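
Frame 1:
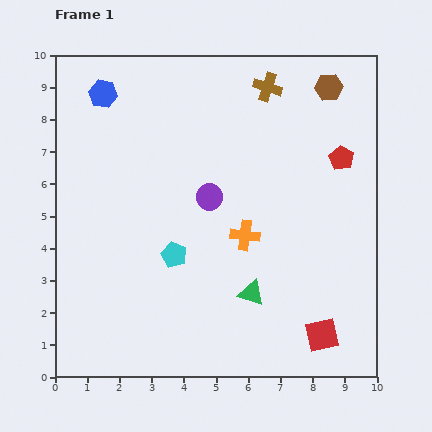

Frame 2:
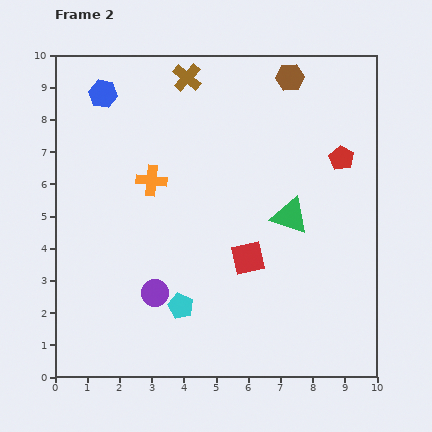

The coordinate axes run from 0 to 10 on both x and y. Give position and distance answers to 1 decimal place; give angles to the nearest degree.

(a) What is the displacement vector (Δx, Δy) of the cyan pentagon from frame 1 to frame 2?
(0.2, -1.6)

The cyan pentagon was at (3.7, 3.8) in frame 1 and (3.9, 2.2) in frame 2.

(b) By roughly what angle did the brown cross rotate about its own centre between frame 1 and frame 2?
22° clockwise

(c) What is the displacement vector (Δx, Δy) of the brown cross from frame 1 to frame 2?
(-2.5, 0.3)

The brown cross was at (6.6, 9.0) in frame 1 and (4.1, 9.3) in frame 2.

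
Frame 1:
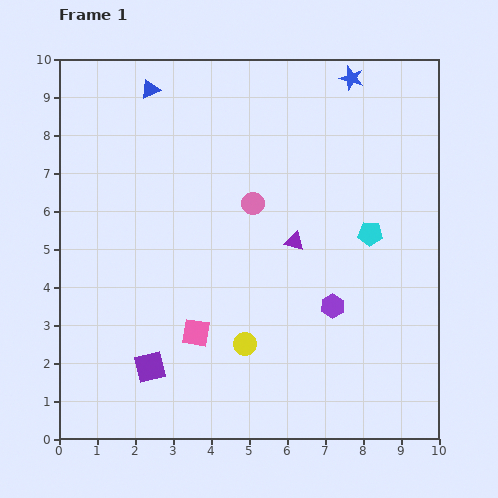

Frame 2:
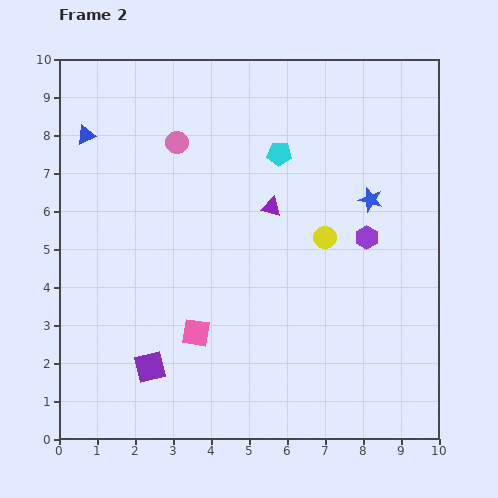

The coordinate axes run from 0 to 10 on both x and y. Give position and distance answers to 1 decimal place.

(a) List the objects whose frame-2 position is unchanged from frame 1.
the purple square, the pink square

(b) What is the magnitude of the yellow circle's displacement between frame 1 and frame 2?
3.5

The yellow circle moved from (4.9, 2.5) to (7.0, 5.3), a distance of √(2.1² + 2.8²) ≈ 3.5.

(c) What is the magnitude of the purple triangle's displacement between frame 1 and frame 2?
1.1

The purple triangle moved from (6.2, 5.2) to (5.6, 6.1), a distance of √(0.6² + 0.9²) ≈ 1.1.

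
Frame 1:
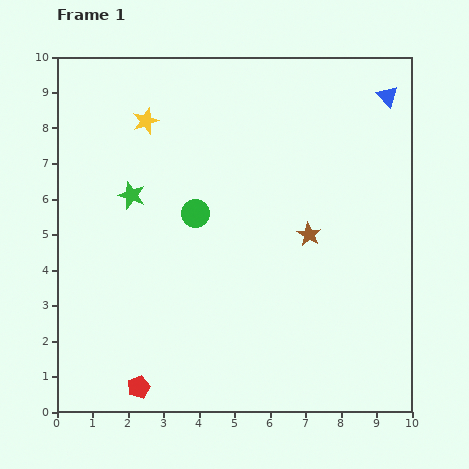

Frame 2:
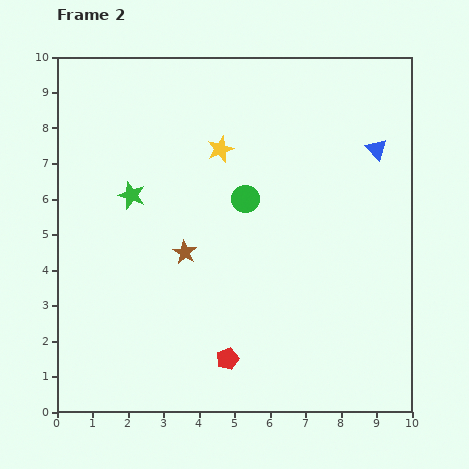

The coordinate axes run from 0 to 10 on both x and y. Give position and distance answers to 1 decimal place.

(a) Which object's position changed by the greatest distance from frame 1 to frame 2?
the brown star

(moved 3.5; next 2.6)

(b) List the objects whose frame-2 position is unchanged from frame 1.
the green star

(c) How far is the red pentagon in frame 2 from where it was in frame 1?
2.6

The red pentagon moved from (2.3, 0.7) to (4.8, 1.5), a distance of √(2.5² + 0.8²) ≈ 2.6.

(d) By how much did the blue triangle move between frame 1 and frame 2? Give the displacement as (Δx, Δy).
(-0.3, -1.5)

The blue triangle was at (9.3, 8.9) in frame 1 and (9.0, 7.4) in frame 2.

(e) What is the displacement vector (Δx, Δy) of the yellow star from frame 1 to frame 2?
(2.1, -0.8)

The yellow star was at (2.5, 8.2) in frame 1 and (4.6, 7.4) in frame 2.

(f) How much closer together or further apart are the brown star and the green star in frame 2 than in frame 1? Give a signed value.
-2.9

Distance in frame 1: 5.1. Distance in frame 2: 2.2.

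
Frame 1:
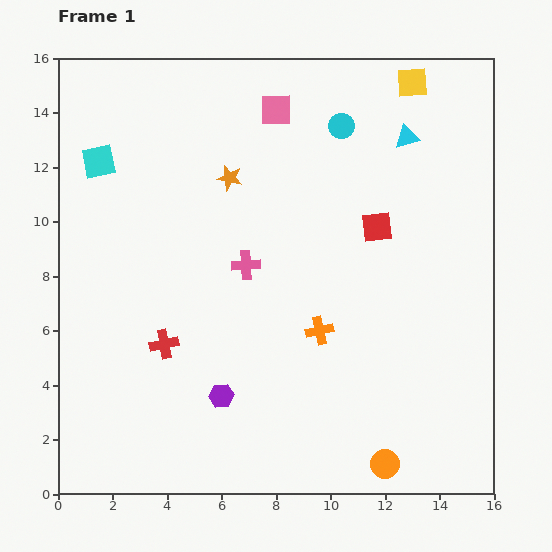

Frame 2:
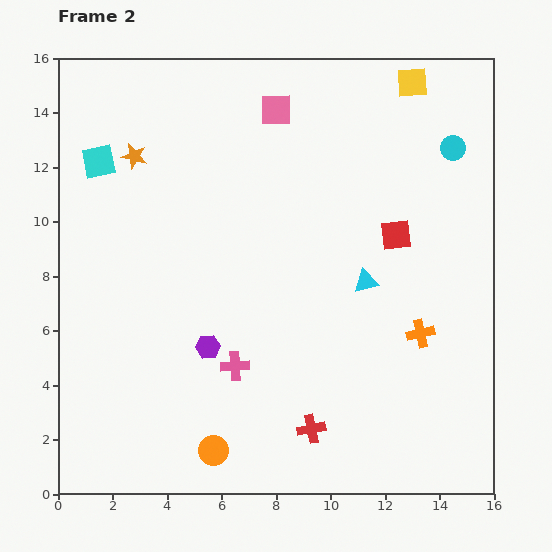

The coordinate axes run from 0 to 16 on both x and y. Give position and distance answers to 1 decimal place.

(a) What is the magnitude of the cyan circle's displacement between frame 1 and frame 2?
4.2

The cyan circle moved from (10.4, 13.5) to (14.5, 12.7), a distance of √(4.1² + 0.8²) ≈ 4.2.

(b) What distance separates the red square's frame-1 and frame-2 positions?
0.8

The red square moved from (11.7, 9.8) to (12.4, 9.5), a distance of √(0.7² + 0.3²) ≈ 0.8.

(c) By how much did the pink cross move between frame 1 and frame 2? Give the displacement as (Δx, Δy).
(-0.4, -3.7)

The pink cross was at (6.9, 8.4) in frame 1 and (6.5, 4.7) in frame 2.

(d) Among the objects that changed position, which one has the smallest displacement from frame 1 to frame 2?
the red square

(moved 0.8)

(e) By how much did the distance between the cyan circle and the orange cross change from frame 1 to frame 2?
-0.6

Distance in frame 1: 7.5. Distance in frame 2: 6.9.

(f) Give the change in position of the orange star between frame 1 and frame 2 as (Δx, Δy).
(-3.5, 0.8)

The orange star was at (6.3, 11.6) in frame 1 and (2.8, 12.4) in frame 2.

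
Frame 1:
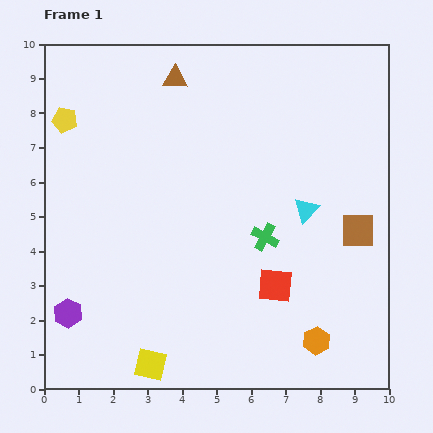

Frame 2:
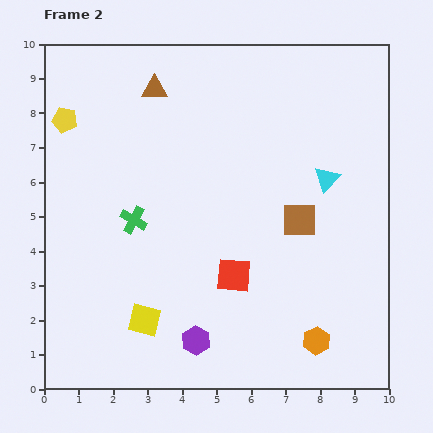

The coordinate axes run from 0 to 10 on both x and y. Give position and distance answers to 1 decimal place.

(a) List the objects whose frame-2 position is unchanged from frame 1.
the yellow pentagon, the orange hexagon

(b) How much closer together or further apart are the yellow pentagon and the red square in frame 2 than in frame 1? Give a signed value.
-1.1

Distance in frame 1: 7.8. Distance in frame 2: 6.7.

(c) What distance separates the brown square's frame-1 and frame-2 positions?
1.7

The brown square moved from (9.1, 4.6) to (7.4, 4.9), a distance of √(1.7² + 0.3²) ≈ 1.7.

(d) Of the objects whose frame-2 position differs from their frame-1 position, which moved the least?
the brown triangle

(moved 0.7)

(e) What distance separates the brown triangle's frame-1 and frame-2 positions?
0.7

The brown triangle moved from (3.8, 9.0) to (3.2, 8.7), a distance of √(0.6² + 0.3²) ≈ 0.7.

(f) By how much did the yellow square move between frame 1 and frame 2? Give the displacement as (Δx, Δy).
(-0.2, 1.3)

The yellow square was at (3.1, 0.7) in frame 1 and (2.9, 2.0) in frame 2.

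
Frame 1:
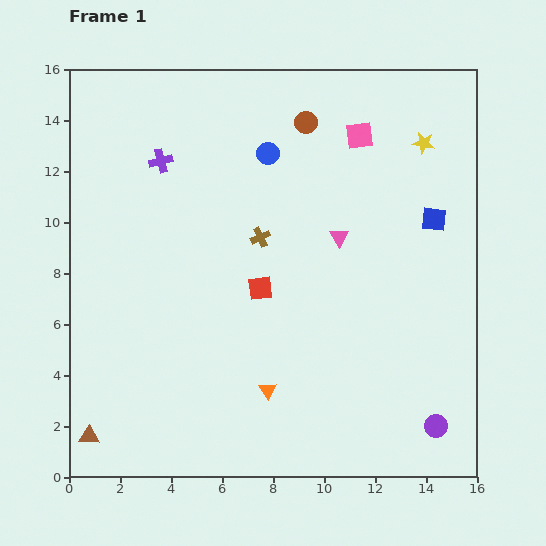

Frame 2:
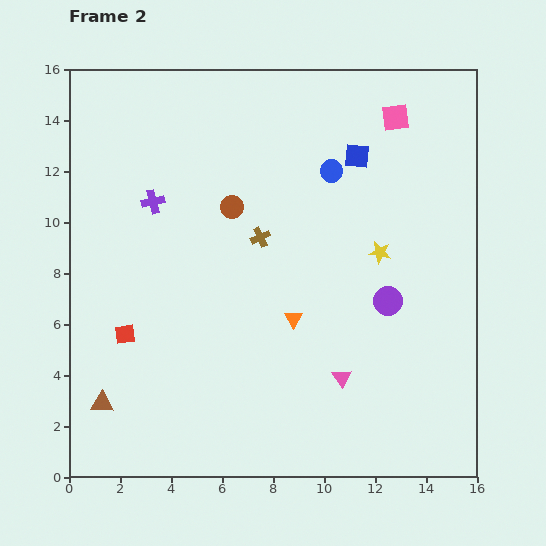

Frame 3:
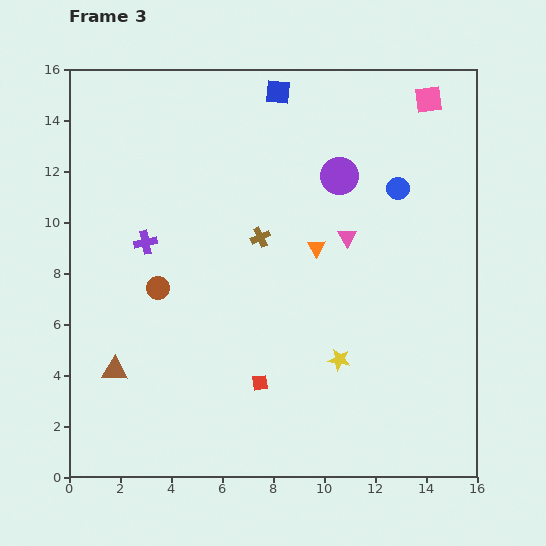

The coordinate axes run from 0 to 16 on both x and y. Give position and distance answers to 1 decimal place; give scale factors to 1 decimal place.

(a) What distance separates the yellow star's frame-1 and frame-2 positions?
4.6

The yellow star moved from (13.9, 13.1) to (12.2, 8.8), a distance of √(1.7² + 4.3²) ≈ 4.6.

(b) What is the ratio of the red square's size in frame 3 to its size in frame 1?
0.6×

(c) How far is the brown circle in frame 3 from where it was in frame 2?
4.3

The brown circle moved from (6.4, 10.6) to (3.5, 7.4), a distance of √(2.9² + 3.2²) ≈ 4.3.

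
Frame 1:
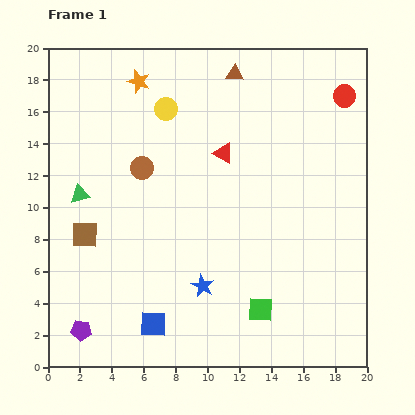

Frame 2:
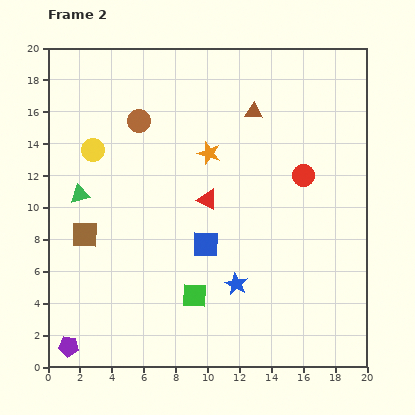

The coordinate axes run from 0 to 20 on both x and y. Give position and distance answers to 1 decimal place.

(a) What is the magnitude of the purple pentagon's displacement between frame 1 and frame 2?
1.3

The purple pentagon moved from (2.1, 2.3) to (1.3, 1.3), a distance of √(0.8² + 1.0²) ≈ 1.3.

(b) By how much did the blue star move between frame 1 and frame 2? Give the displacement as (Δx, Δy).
(2.1, 0.1)

The blue star was at (9.7, 5.1) in frame 1 and (11.8, 5.2) in frame 2.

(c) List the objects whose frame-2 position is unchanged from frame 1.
the brown square, the green triangle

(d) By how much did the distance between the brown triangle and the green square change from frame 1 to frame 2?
-2.8

Distance in frame 1: 14.9. Distance in frame 2: 12.1.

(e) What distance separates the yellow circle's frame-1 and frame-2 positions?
5.3

The yellow circle moved from (7.4, 16.2) to (2.8, 13.6), a distance of √(4.6² + 2.6²) ≈ 5.3.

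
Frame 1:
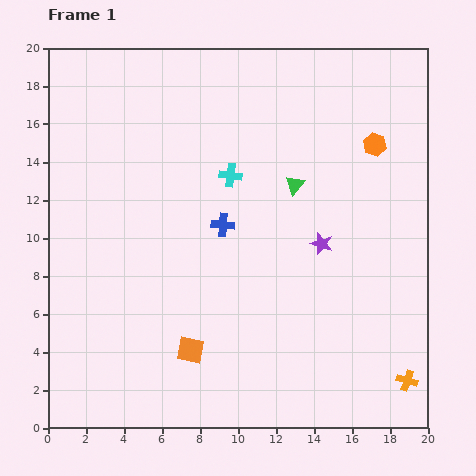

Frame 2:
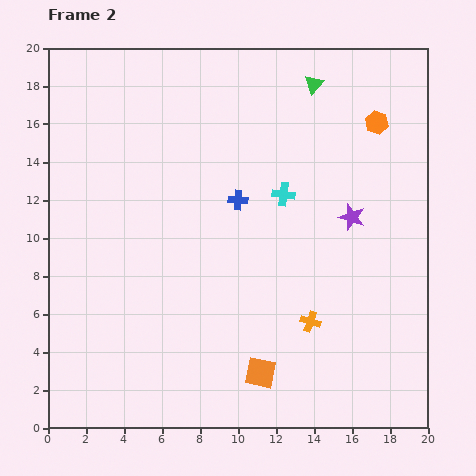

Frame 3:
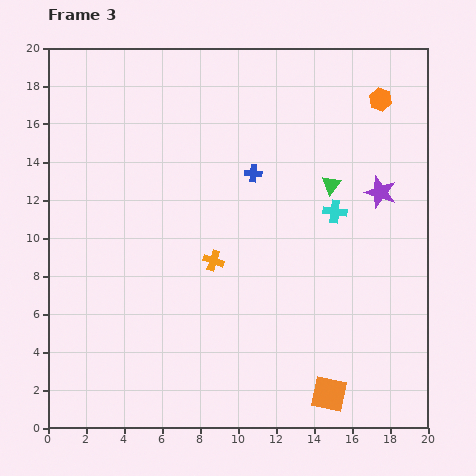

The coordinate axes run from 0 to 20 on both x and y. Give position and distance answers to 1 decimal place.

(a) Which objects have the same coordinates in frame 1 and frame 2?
none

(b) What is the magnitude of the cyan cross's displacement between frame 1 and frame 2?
3.0

The cyan cross moved from (9.6, 13.3) to (12.4, 12.3), a distance of √(2.8² + 1.0²) ≈ 3.0.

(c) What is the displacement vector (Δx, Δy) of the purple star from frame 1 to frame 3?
(3.1, 2.7)

The purple star was at (14.4, 9.7) in frame 1 and (17.5, 12.4) in frame 3.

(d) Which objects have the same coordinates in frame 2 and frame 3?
none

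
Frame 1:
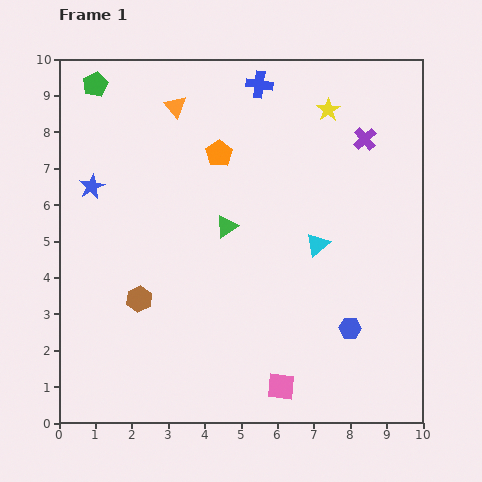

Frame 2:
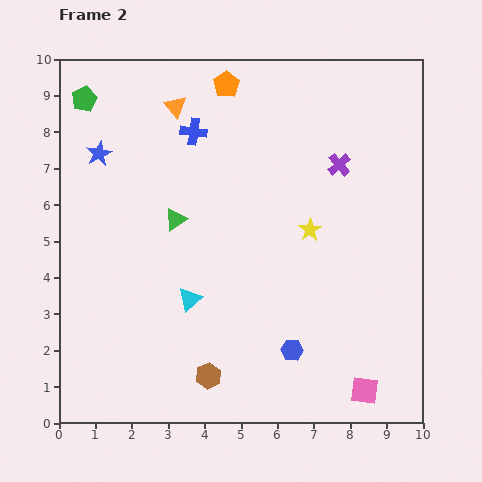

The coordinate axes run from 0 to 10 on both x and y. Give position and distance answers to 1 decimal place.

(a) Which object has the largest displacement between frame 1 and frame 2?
the cyan triangle

(moved 3.8; next 3.3)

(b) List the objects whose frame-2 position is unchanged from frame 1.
the orange triangle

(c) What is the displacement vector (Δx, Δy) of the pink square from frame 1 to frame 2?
(2.3, -0.1)

The pink square was at (6.1, 1.0) in frame 1 and (8.4, 0.9) in frame 2.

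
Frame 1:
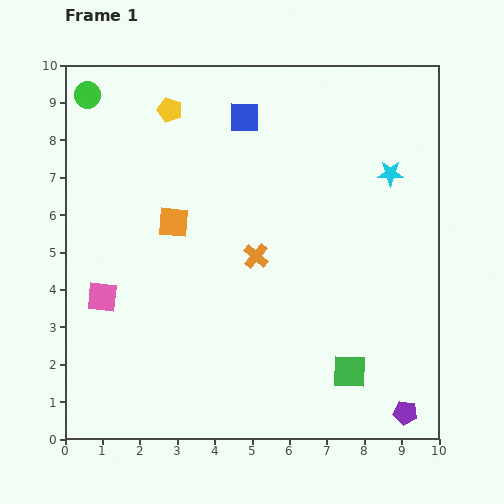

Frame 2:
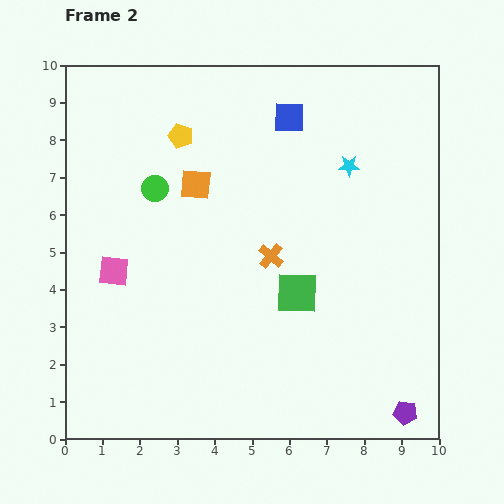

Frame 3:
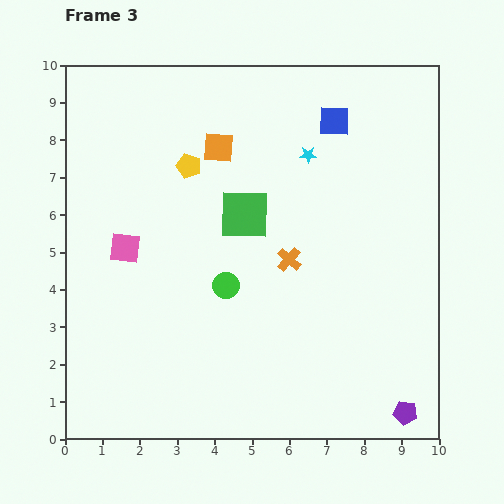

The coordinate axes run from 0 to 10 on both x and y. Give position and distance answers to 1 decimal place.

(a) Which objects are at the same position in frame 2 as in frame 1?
the purple pentagon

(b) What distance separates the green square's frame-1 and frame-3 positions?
5.0

The green square moved from (7.6, 1.8) to (4.8, 6.0), a distance of √(2.8² + 4.2²) ≈ 5.0.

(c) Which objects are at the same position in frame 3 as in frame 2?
the purple pentagon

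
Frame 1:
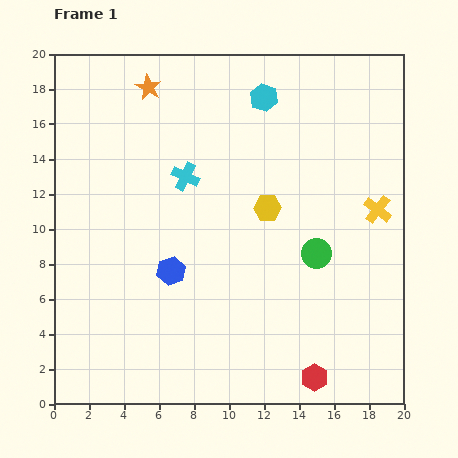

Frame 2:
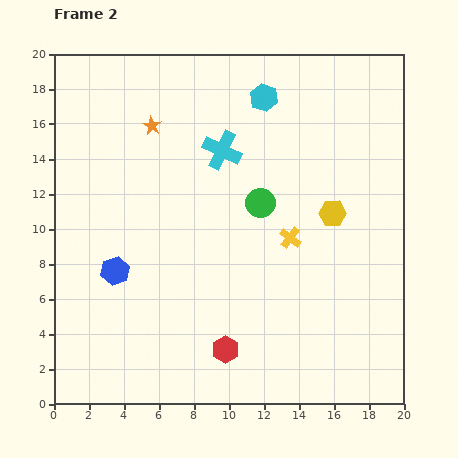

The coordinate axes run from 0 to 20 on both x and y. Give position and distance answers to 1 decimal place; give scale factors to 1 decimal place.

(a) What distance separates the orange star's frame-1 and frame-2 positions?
2.2

The orange star moved from (5.4, 18.1) to (5.6, 15.9), a distance of √(0.2² + 2.2²) ≈ 2.2.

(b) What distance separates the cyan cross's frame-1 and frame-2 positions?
2.6

The cyan cross moved from (7.5, 13.0) to (9.6, 14.5), a distance of √(2.1² + 1.5²) ≈ 2.6.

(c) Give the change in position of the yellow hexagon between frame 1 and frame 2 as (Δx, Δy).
(3.7, -0.3)

The yellow hexagon was at (12.2, 11.2) in frame 1 and (15.9, 10.9) in frame 2.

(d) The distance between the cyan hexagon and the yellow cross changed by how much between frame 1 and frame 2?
-1.0

Distance in frame 1: 9.1. Distance in frame 2: 8.1.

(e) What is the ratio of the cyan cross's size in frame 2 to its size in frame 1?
1.4×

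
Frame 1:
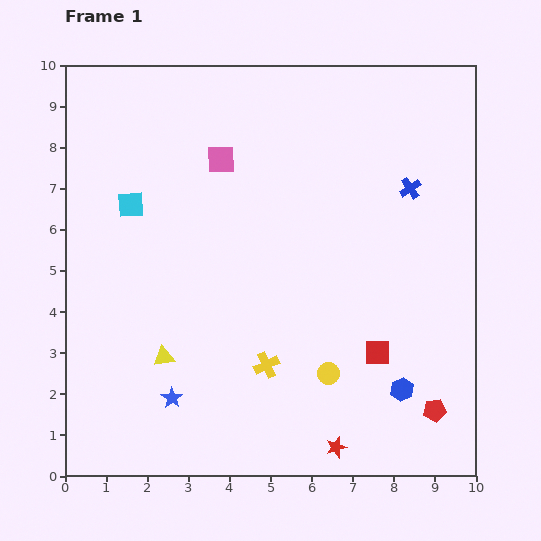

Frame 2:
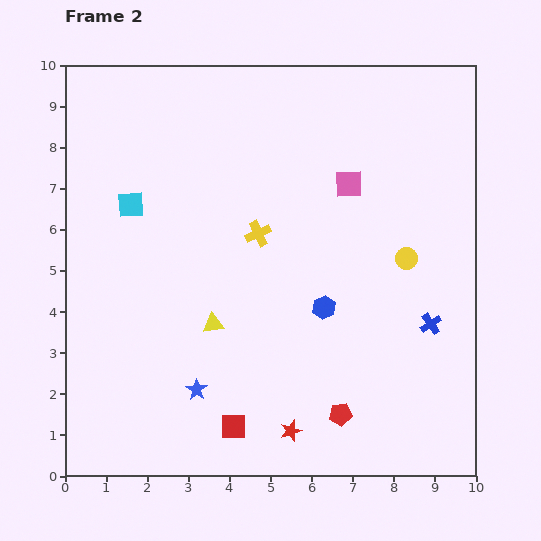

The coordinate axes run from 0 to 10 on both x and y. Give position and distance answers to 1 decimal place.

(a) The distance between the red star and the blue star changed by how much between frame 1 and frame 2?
-1.7

Distance in frame 1: 4.2. Distance in frame 2: 2.5.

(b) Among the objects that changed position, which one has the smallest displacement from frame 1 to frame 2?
the blue star

(moved 0.6)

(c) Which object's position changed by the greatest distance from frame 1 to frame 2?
the red square

(moved 3.9; next 3.4)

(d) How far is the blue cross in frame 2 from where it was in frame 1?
3.3

The blue cross moved from (8.4, 7.0) to (8.9, 3.7), a distance of √(0.5² + 3.3²) ≈ 3.3.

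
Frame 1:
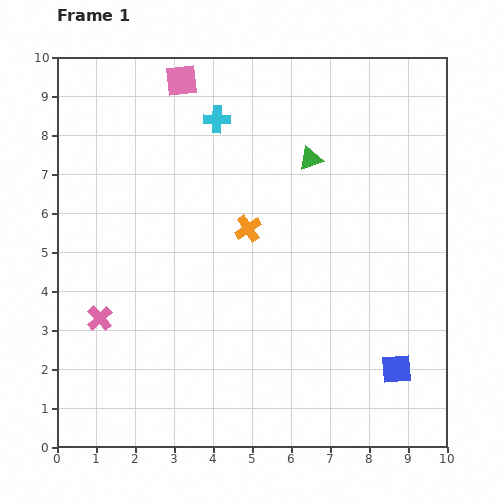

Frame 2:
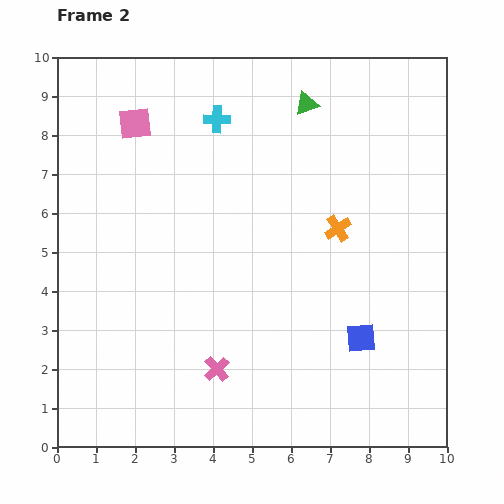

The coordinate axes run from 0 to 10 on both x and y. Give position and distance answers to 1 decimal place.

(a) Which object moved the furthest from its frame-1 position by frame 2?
the pink cross

(moved 3.3; next 2.3)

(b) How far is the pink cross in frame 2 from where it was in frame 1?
3.3

The pink cross moved from (1.1, 3.3) to (4.1, 2.0), a distance of √(3.0² + 1.3²) ≈ 3.3.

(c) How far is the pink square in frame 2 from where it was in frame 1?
1.6

The pink square moved from (3.2, 9.4) to (2.0, 8.3), a distance of √(1.2² + 1.1²) ≈ 1.6.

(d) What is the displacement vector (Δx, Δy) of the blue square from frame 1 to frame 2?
(-0.9, 0.8)

The blue square was at (8.7, 2.0) in frame 1 and (7.8, 2.8) in frame 2.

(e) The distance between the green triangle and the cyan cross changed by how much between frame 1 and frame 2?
-0.3

Distance in frame 1: 2.6. Distance in frame 2: 2.3.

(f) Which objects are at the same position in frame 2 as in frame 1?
the cyan cross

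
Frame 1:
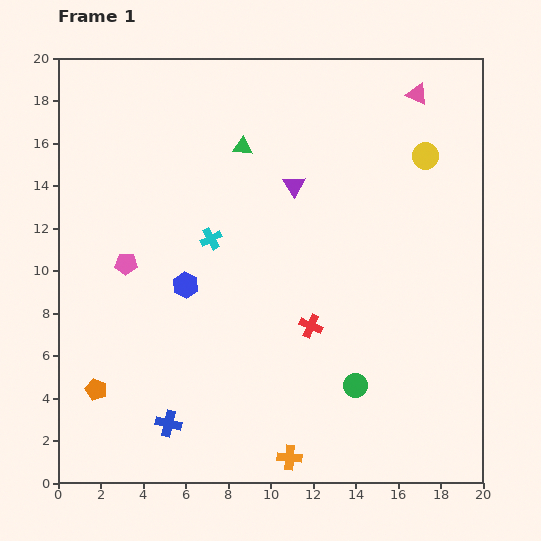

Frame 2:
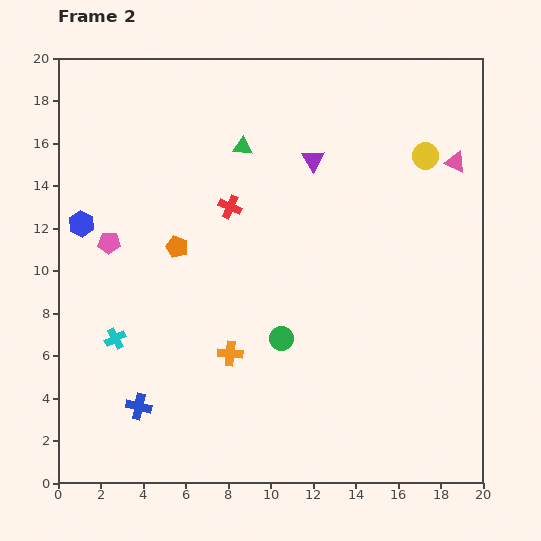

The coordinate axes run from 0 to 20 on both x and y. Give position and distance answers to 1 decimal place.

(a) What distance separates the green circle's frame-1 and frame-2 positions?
4.1

The green circle moved from (14.0, 4.6) to (10.5, 6.8), a distance of √(3.5² + 2.2²) ≈ 4.1.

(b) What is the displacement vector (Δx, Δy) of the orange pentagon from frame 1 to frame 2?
(3.8, 6.7)

The orange pentagon was at (1.8, 4.4) in frame 1 and (5.6, 11.1) in frame 2.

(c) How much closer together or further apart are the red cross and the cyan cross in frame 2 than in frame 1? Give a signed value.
+2.0

Distance in frame 1: 6.2. Distance in frame 2: 8.2.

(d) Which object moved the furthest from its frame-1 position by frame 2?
the orange pentagon

(moved 7.7; next 6.8)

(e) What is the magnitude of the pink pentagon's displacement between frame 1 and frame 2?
1.3

The pink pentagon moved from (3.2, 10.3) to (2.4, 11.3), a distance of √(0.8² + 1.0²) ≈ 1.3.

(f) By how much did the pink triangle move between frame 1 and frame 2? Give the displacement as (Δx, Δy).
(1.8, -3.2)

The pink triangle was at (16.9, 18.3) in frame 1 and (18.7, 15.1) in frame 2.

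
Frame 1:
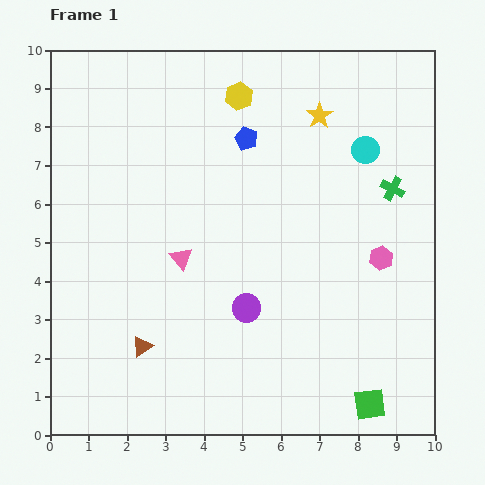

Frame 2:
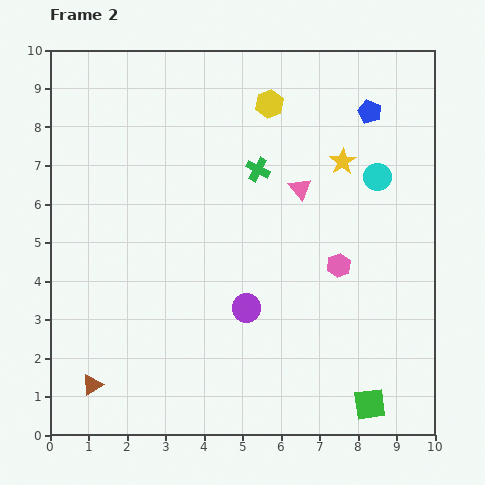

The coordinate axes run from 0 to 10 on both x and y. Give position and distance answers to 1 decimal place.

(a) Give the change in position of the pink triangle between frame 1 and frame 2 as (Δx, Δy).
(3.1, 1.8)

The pink triangle was at (3.4, 4.6) in frame 1 and (6.5, 6.4) in frame 2.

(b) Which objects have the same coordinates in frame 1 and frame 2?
the purple circle, the green square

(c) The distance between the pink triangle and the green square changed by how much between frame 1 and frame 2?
-0.3

Distance in frame 1: 6.2. Distance in frame 2: 5.9.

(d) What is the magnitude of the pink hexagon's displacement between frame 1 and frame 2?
1.1

The pink hexagon moved from (8.6, 4.6) to (7.5, 4.4), a distance of √(1.1² + 0.2²) ≈ 1.1.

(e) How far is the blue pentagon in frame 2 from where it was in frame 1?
3.3

The blue pentagon moved from (5.1, 7.7) to (8.3, 8.4), a distance of √(3.2² + 0.7²) ≈ 3.3.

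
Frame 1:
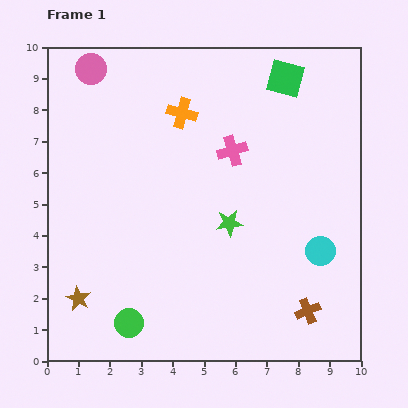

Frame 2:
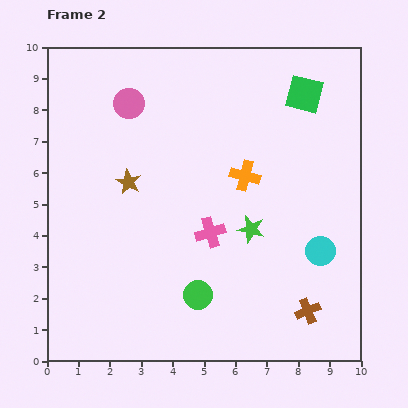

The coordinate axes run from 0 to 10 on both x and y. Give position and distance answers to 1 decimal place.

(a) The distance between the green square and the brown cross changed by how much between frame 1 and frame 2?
-0.5

Distance in frame 1: 7.4. Distance in frame 2: 6.9.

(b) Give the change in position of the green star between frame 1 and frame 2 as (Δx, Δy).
(0.7, -0.2)

The green star was at (5.8, 4.4) in frame 1 and (6.5, 4.2) in frame 2.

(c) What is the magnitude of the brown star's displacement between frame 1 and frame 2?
4.0

The brown star moved from (1.0, 2.0) to (2.6, 5.7), a distance of √(1.6² + 3.7²) ≈ 4.0.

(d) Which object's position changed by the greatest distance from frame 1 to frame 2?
the brown star

(moved 4.0; next 2.8)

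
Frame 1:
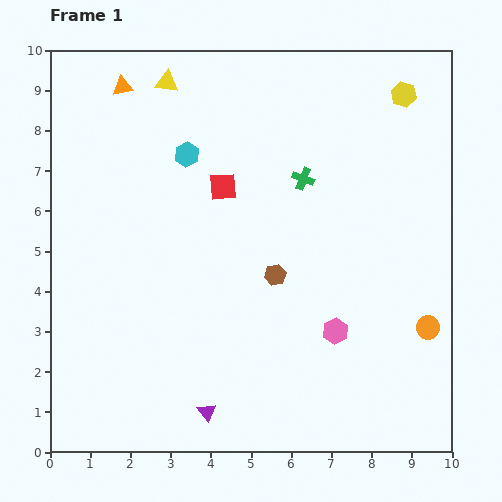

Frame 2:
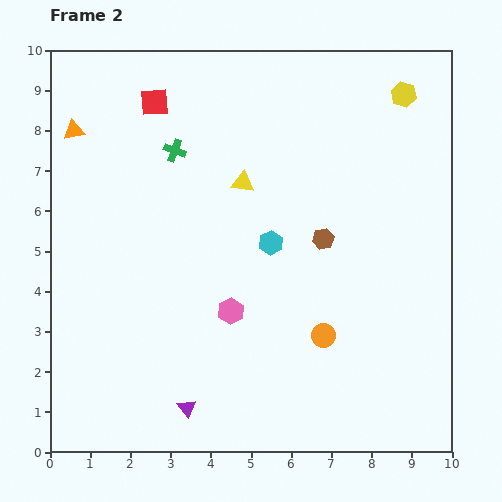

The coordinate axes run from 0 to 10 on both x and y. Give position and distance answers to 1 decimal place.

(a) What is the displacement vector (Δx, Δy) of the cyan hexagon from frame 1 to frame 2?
(2.1, -2.2)

The cyan hexagon was at (3.4, 7.4) in frame 1 and (5.5, 5.2) in frame 2.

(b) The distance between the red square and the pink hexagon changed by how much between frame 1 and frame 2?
+0.9

Distance in frame 1: 4.6. Distance in frame 2: 5.5.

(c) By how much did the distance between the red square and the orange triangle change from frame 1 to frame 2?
-1.4

Distance in frame 1: 3.5. Distance in frame 2: 2.1.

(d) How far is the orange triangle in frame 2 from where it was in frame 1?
1.6

The orange triangle moved from (1.8, 9.1) to (0.6, 8.0), a distance of √(1.2² + 1.1²) ≈ 1.6.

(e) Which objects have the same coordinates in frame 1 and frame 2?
the yellow hexagon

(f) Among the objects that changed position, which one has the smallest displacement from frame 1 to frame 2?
the purple triangle

(moved 0.5)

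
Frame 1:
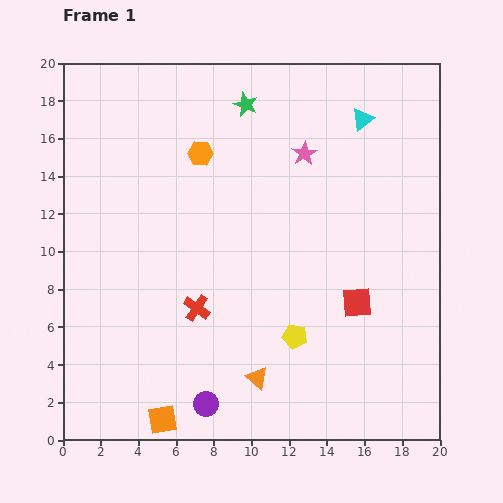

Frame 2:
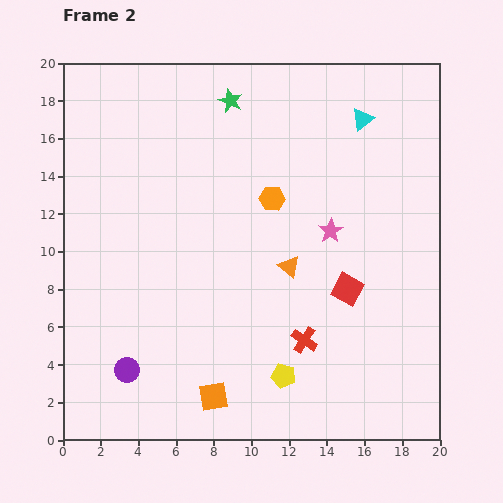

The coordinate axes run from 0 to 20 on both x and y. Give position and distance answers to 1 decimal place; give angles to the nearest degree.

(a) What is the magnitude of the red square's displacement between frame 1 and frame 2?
0.9

The red square moved from (15.6, 7.3) to (15.1, 8.0), a distance of √(0.5² + 0.7²) ≈ 0.9.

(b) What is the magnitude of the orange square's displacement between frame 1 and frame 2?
3.0

The orange square moved from (5.3, 1.1) to (8.0, 2.3), a distance of √(2.7² + 1.2²) ≈ 3.0.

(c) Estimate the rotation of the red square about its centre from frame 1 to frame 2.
34° clockwise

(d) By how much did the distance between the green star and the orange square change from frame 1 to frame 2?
-1.6

Distance in frame 1: 17.3. Distance in frame 2: 15.7.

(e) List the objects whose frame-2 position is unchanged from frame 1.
the cyan triangle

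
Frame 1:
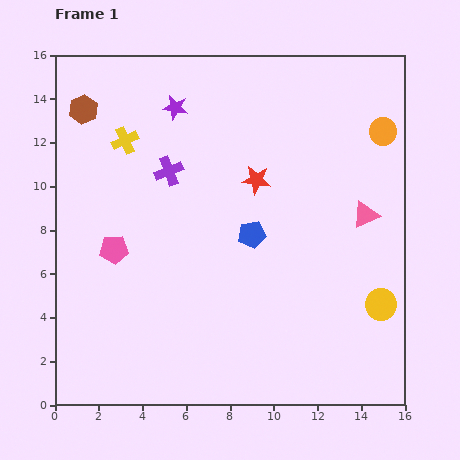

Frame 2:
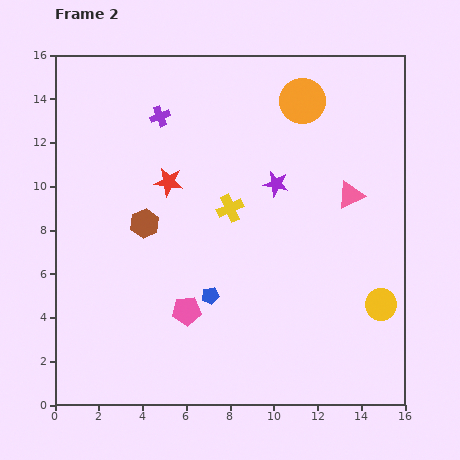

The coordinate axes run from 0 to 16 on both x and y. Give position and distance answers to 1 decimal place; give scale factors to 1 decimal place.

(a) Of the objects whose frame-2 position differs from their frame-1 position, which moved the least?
the pink triangle

(moved 1.1)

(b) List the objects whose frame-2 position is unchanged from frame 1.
the yellow circle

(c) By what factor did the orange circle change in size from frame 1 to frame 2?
1.7×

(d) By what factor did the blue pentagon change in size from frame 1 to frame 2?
0.6×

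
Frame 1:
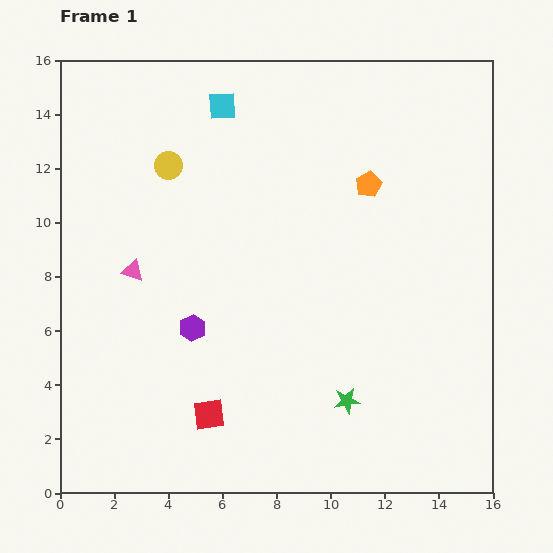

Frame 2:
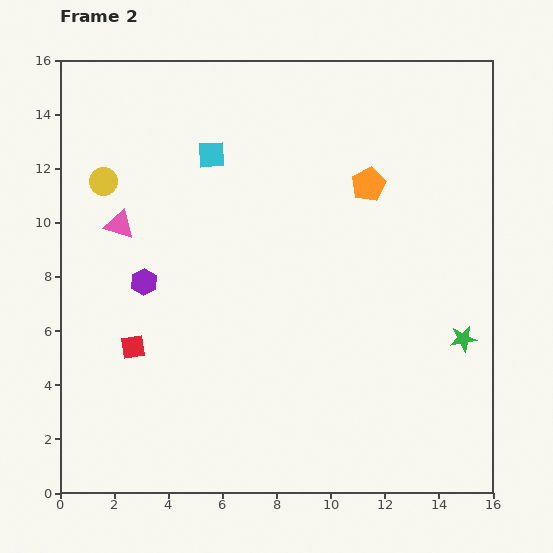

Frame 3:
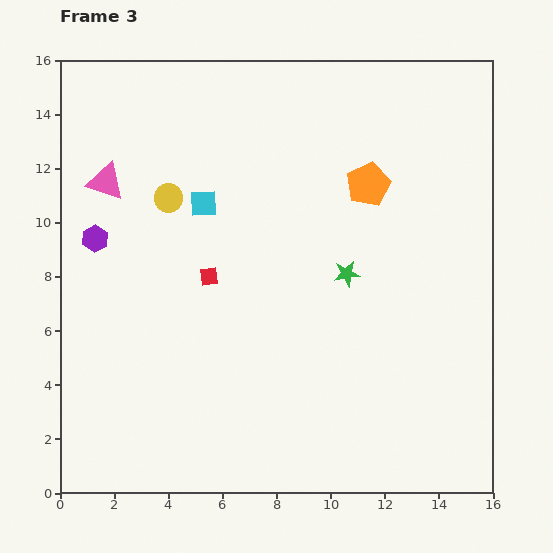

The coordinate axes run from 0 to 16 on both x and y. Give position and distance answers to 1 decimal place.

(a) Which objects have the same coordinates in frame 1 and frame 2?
the orange pentagon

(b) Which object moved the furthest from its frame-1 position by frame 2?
the green star

(moved 4.9; next 3.8)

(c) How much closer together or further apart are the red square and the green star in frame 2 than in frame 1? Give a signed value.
+7.1

Distance in frame 1: 5.1. Distance in frame 2: 12.2.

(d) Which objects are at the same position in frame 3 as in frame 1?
the orange pentagon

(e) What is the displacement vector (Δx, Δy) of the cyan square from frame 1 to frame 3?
(-0.7, -3.6)

The cyan square was at (6.0, 14.3) in frame 1 and (5.3, 10.7) in frame 3.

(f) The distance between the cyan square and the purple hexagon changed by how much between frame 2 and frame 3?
-1.1

Distance in frame 2: 5.3. Distance in frame 3: 4.2.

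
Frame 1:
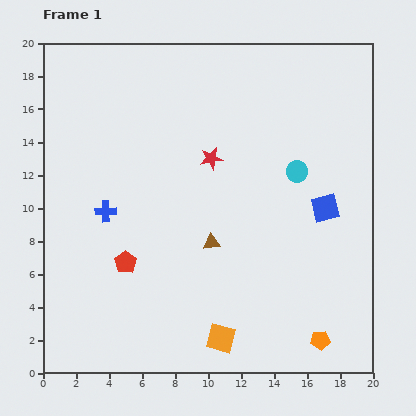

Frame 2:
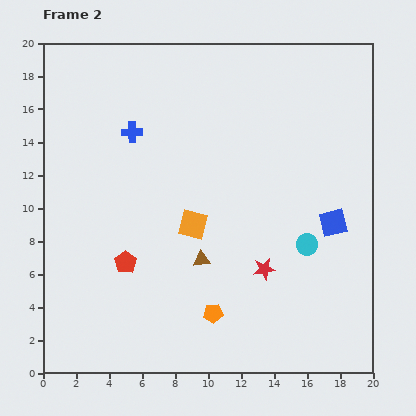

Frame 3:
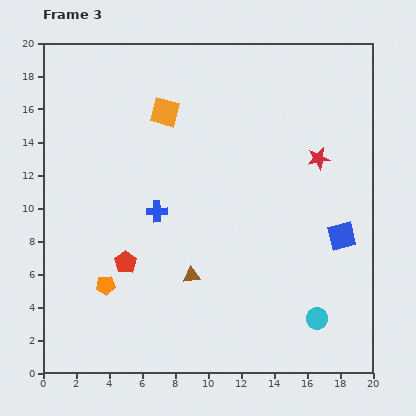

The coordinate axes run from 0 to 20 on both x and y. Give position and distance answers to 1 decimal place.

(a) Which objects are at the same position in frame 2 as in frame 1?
the red pentagon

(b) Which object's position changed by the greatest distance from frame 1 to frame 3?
the orange square

(moved 14.1; next 13.4)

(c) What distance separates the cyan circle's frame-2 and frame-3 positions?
4.5

The cyan circle moved from (16.0, 7.8) to (16.6, 3.3), a distance of √(0.6² + 4.5²) ≈ 4.5.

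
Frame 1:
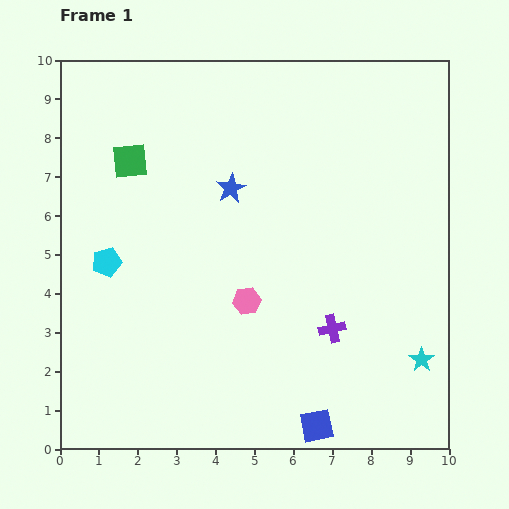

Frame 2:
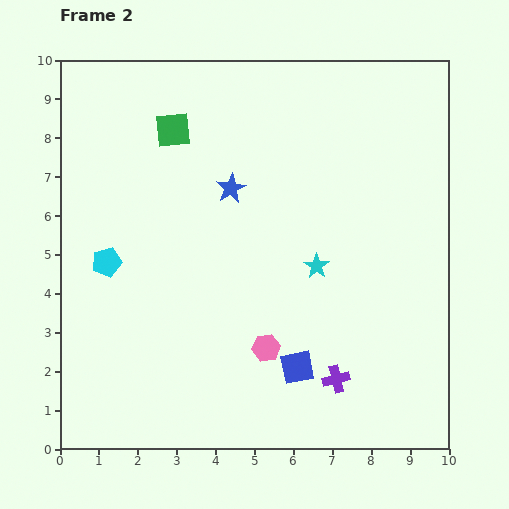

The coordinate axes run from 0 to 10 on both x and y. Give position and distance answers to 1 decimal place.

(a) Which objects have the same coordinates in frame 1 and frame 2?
the cyan pentagon, the blue star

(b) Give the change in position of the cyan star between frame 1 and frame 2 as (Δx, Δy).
(-2.7, 2.4)

The cyan star was at (9.3, 2.3) in frame 1 and (6.6, 4.7) in frame 2.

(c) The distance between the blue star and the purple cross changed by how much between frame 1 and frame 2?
+1.2

Distance in frame 1: 4.4. Distance in frame 2: 5.6.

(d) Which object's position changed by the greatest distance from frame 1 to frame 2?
the cyan star

(moved 3.6; next 1.6)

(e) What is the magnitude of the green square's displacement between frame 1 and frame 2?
1.4

The green square moved from (1.8, 7.4) to (2.9, 8.2), a distance of √(1.1² + 0.8²) ≈ 1.4.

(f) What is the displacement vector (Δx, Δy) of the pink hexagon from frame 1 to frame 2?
(0.5, -1.2)

The pink hexagon was at (4.8, 3.8) in frame 1 and (5.3, 2.6) in frame 2.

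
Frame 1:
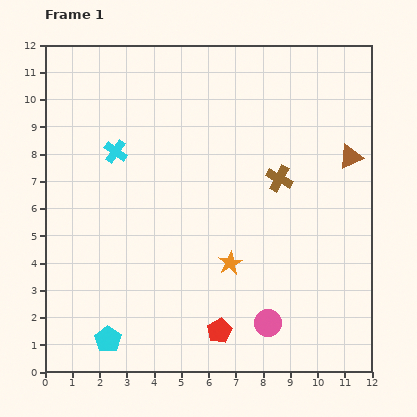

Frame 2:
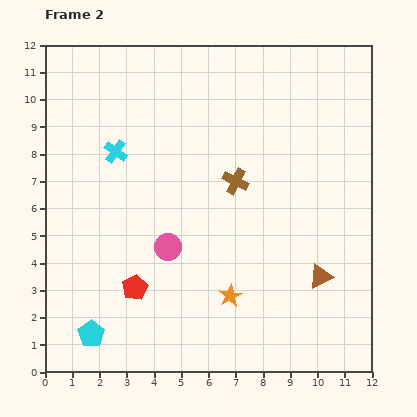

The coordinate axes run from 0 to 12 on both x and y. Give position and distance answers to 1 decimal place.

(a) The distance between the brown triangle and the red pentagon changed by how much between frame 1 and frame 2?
-1.2

Distance in frame 1: 8.0. Distance in frame 2: 6.8.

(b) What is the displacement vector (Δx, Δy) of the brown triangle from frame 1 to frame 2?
(-1.1, -4.4)

The brown triangle was at (11.2, 7.9) in frame 1 and (10.1, 3.5) in frame 2.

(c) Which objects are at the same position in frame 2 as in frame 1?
the cyan cross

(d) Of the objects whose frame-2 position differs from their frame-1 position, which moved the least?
the cyan pentagon

(moved 0.6)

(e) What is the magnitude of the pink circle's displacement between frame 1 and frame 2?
4.6

The pink circle moved from (8.2, 1.8) to (4.5, 4.6), a distance of √(3.7² + 2.8²) ≈ 4.6.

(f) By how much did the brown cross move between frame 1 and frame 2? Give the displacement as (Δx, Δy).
(-1.6, -0.1)

The brown cross was at (8.6, 7.1) in frame 1 and (7.0, 7.0) in frame 2.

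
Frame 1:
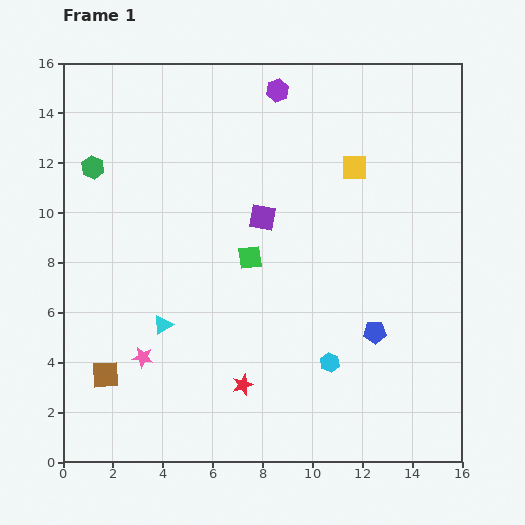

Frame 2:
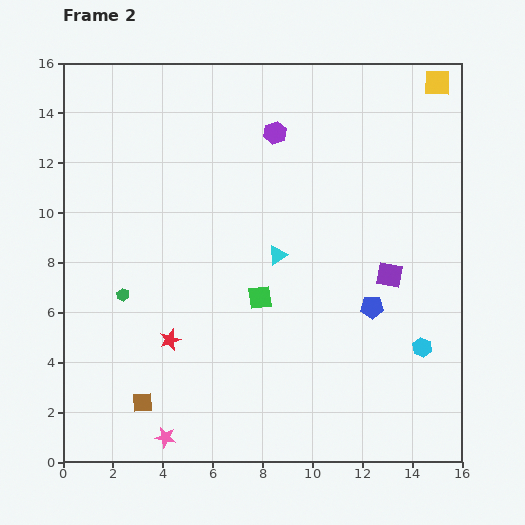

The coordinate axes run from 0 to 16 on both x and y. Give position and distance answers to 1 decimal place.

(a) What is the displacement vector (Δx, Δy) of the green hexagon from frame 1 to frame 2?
(1.2, -5.1)

The green hexagon was at (1.2, 11.8) in frame 1 and (2.4, 6.7) in frame 2.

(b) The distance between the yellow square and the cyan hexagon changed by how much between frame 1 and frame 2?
+2.7

Distance in frame 1: 7.9. Distance in frame 2: 10.6.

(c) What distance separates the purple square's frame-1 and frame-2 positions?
5.6

The purple square moved from (8.0, 9.8) to (13.1, 7.5), a distance of √(5.1² + 2.3²) ≈ 5.6.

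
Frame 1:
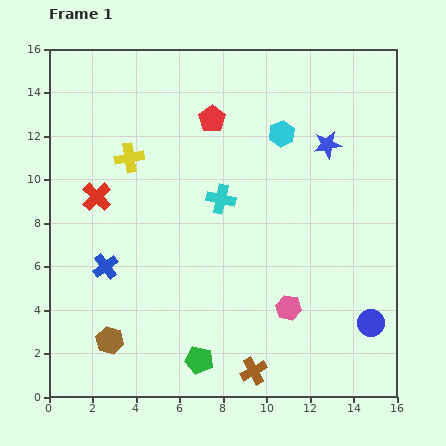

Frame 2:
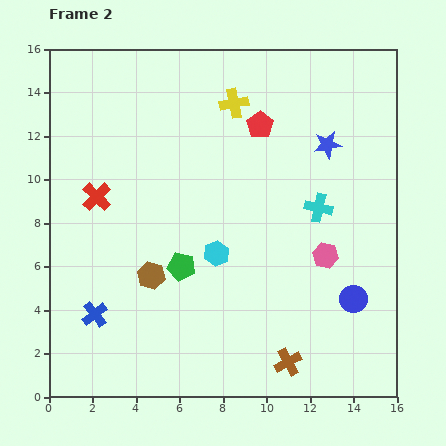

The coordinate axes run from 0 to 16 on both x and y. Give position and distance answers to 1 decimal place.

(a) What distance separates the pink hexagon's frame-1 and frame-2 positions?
2.9

The pink hexagon moved from (11.0, 4.1) to (12.7, 6.5), a distance of √(1.7² + 2.4²) ≈ 2.9.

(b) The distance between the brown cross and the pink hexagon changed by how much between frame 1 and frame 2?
+1.9

Distance in frame 1: 3.3. Distance in frame 2: 5.2.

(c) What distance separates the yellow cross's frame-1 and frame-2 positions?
5.4

The yellow cross moved from (3.7, 11.0) to (8.5, 13.5), a distance of √(4.8² + 2.5²) ≈ 5.4.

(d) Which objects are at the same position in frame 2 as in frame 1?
the red cross, the blue star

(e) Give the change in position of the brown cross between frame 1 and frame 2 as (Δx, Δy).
(1.6, 0.4)

The brown cross was at (9.4, 1.2) in frame 1 and (11.0, 1.6) in frame 2.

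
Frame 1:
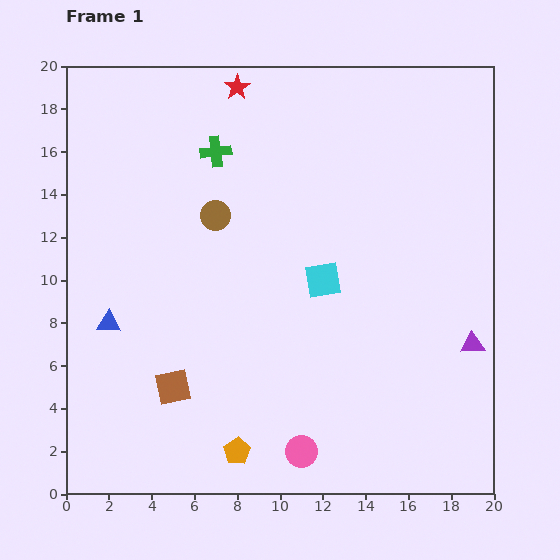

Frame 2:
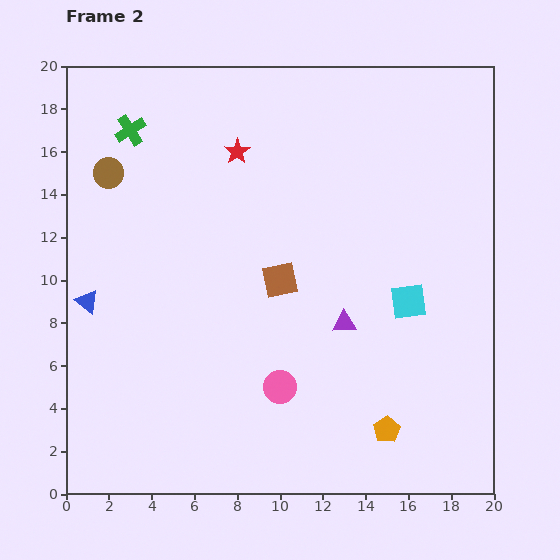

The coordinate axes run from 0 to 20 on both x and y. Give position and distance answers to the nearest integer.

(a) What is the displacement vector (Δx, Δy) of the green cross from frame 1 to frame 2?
(-4, 1)

The green cross was at (7, 16) in frame 1 and (3, 17) in frame 2.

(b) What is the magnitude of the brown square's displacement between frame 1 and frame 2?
7

The brown square moved from (5, 5) to (10, 10), a distance of √(5² + 5²) ≈ 7.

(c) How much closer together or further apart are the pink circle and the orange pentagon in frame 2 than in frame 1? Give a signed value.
+2

Distance in frame 1: 3. Distance in frame 2: 5.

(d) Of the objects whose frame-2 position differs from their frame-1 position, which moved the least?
the blue triangle

(moved 1)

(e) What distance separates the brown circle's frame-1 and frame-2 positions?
5

The brown circle moved from (7, 13) to (2, 15), a distance of √(5² + 2²) ≈ 5.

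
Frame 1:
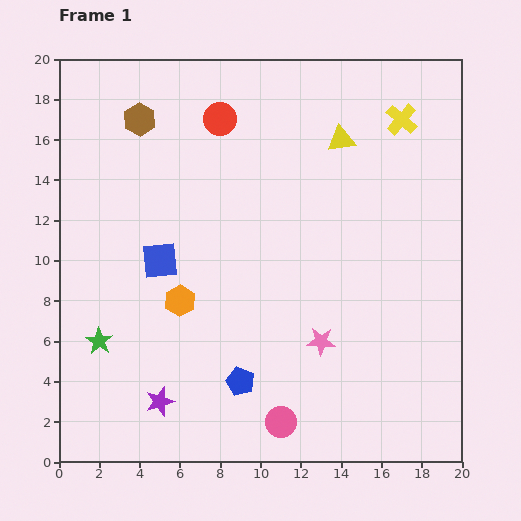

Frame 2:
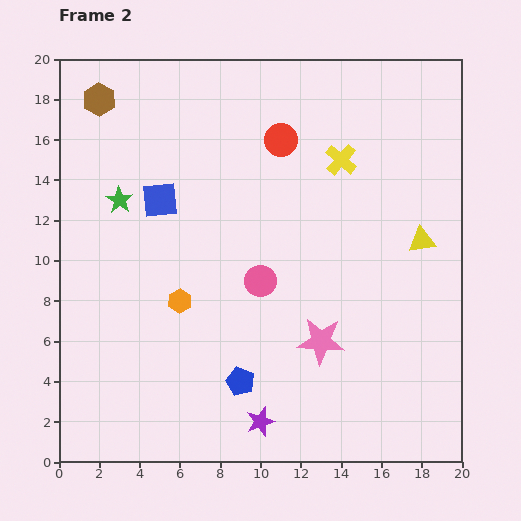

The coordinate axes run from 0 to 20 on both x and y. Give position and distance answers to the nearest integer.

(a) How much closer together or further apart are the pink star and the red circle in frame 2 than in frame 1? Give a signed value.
-2

Distance in frame 1: 12. Distance in frame 2: 10.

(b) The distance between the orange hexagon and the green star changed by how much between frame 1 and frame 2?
+2

Distance in frame 1: 4. Distance in frame 2: 6.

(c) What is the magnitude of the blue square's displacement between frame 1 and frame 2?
3

The blue square moved from (5, 10) to (5, 13), a distance of √(0² + 3²) ≈ 3.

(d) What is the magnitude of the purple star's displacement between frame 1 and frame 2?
5

The purple star moved from (5, 3) to (10, 2), a distance of √(5² + 1²) ≈ 5.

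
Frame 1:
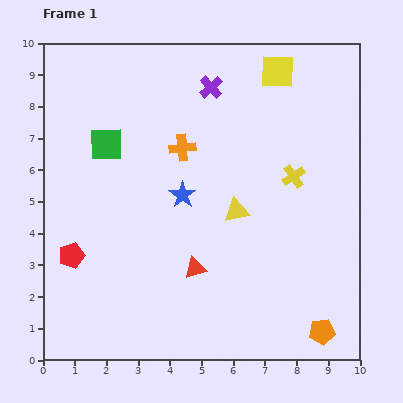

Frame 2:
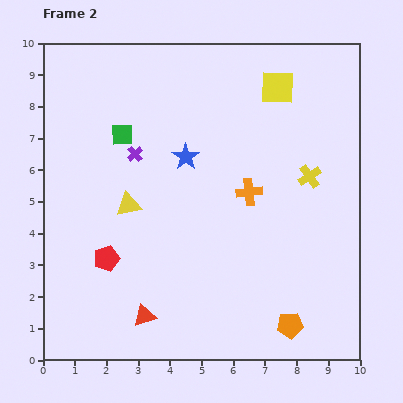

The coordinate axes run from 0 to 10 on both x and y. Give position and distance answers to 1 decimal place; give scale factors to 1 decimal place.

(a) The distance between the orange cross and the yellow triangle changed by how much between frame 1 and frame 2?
+1.2

Distance in frame 1: 2.6. Distance in frame 2: 3.8.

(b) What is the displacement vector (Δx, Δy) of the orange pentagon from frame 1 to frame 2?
(-1.0, 0.2)

The orange pentagon was at (8.8, 0.9) in frame 1 and (7.8, 1.1) in frame 2.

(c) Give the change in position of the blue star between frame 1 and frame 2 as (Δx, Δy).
(0.1, 1.2)

The blue star was at (4.4, 5.2) in frame 1 and (4.5, 6.4) in frame 2.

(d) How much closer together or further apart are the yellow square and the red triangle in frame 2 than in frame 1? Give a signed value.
+1.6

Distance in frame 1: 6.7. Distance in frame 2: 8.3.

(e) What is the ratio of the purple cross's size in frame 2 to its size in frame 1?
0.7×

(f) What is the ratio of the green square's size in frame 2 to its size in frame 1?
0.6×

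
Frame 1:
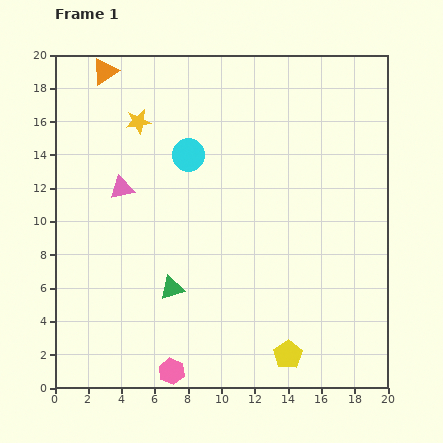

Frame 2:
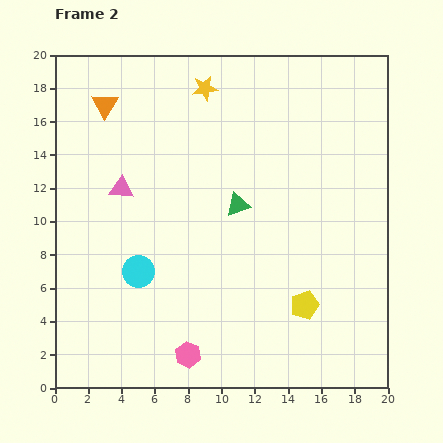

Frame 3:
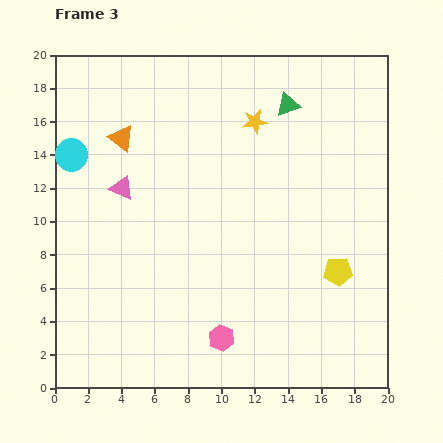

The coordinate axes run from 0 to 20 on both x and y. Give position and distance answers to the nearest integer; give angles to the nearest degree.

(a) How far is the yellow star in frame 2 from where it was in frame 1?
4

The yellow star moved from (5, 16) to (9, 18), a distance of √(4² + 2²) ≈ 4.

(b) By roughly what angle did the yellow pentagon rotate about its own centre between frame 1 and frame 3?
30° clockwise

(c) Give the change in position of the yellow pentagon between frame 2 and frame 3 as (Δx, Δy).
(2, 2)

The yellow pentagon was at (15, 5) in frame 2 and (17, 7) in frame 3.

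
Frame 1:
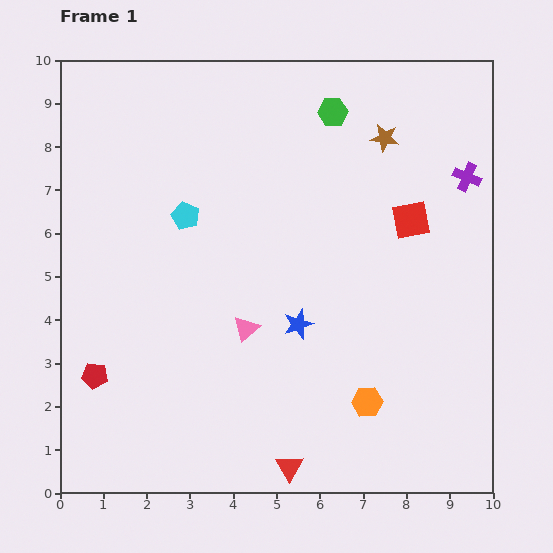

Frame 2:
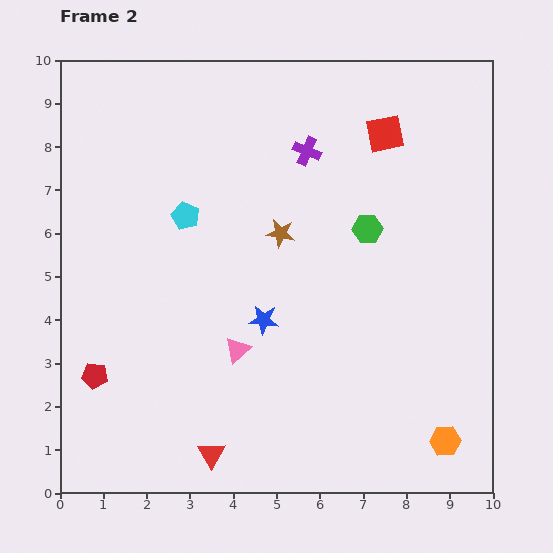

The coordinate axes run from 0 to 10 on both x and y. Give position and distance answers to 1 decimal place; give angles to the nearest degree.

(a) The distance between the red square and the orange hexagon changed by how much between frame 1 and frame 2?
+2.9

Distance in frame 1: 4.3. Distance in frame 2: 7.2.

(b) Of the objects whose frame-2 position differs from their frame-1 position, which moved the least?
the pink triangle

(moved 0.5)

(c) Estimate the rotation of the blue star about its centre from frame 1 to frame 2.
24° clockwise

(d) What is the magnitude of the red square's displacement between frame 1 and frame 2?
2.1

The red square moved from (8.1, 6.3) to (7.5, 8.3), a distance of √(0.6² + 2.0²) ≈ 2.1.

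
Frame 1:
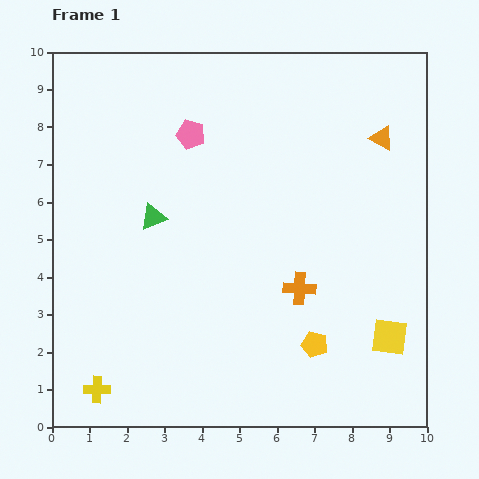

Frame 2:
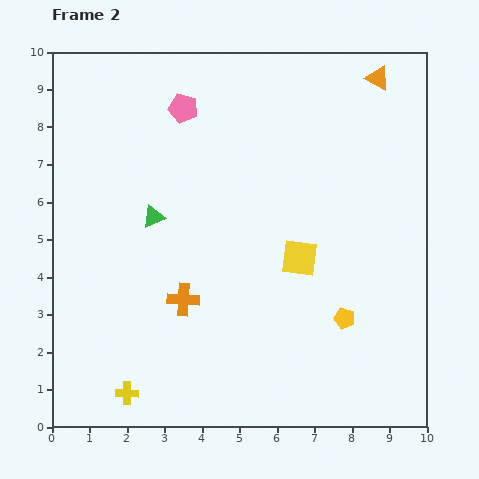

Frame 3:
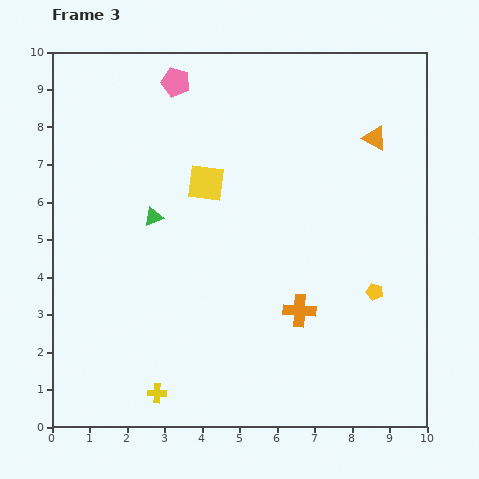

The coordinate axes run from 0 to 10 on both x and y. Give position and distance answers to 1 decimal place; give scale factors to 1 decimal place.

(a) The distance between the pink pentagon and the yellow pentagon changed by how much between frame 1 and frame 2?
+0.6

Distance in frame 1: 6.5. Distance in frame 2: 7.1.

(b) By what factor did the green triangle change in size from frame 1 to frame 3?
0.7×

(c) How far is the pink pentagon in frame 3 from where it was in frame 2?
0.7

The pink pentagon moved from (3.5, 8.5) to (3.3, 9.2), a distance of √(0.2² + 0.7²) ≈ 0.7.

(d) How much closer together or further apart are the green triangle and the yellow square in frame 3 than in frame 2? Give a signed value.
-2.4

Distance in frame 2: 4.1. Distance in frame 3: 1.7.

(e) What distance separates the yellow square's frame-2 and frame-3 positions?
3.2

The yellow square moved from (6.6, 4.5) to (4.1, 6.5), a distance of √(2.5² + 2.0²) ≈ 3.2.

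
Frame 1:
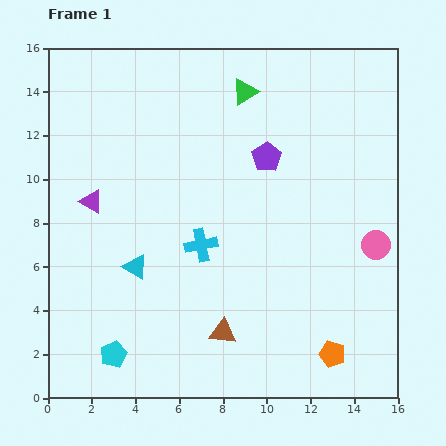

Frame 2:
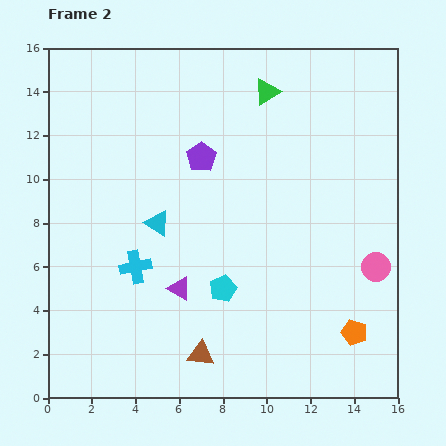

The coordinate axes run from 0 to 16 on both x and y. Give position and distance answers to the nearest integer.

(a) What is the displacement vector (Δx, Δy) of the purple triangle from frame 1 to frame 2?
(4, -4)

The purple triangle was at (2, 9) in frame 1 and (6, 5) in frame 2.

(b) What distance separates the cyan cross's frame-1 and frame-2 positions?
3

The cyan cross moved from (7, 7) to (4, 6), a distance of √(3² + 1²) ≈ 3.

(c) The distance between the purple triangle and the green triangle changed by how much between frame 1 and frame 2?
+1

Distance in frame 1: 9. Distance in frame 2: 10.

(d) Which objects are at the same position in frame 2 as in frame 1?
none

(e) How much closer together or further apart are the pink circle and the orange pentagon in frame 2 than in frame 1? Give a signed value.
-2

Distance in frame 1: 5. Distance in frame 2: 3.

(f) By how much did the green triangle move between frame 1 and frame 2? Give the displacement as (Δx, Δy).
(1, 0)

The green triangle was at (9, 14) in frame 1 and (10, 14) in frame 2.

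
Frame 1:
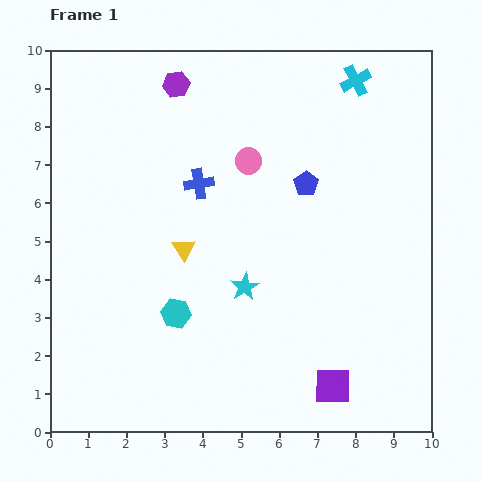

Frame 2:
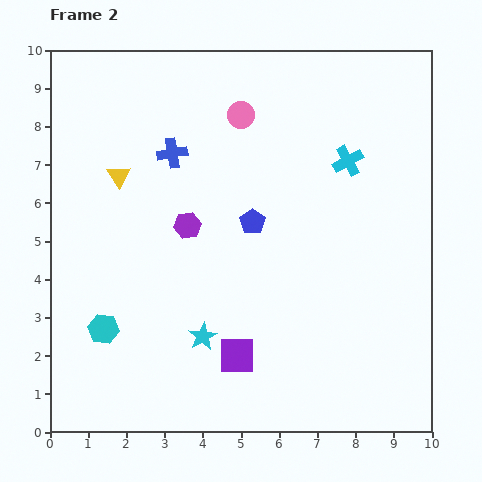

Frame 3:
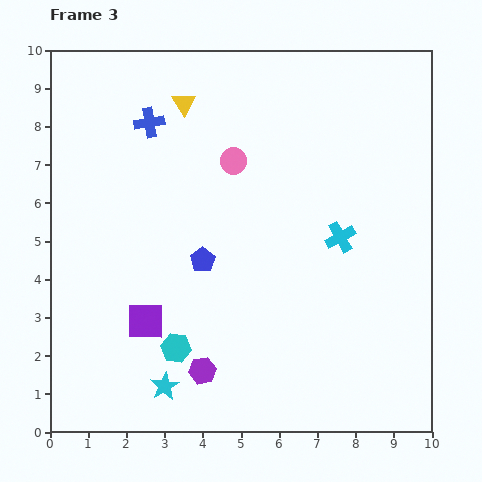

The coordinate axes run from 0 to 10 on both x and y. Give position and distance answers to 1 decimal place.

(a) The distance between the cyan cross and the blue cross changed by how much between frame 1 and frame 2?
-0.3

Distance in frame 1: 4.9. Distance in frame 2: 4.6.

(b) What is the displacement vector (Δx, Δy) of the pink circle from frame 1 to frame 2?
(-0.2, 1.2)

The pink circle was at (5.2, 7.1) in frame 1 and (5.0, 8.3) in frame 2.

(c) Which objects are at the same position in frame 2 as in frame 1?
none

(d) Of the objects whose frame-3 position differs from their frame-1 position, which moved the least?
the pink circle

(moved 0.4)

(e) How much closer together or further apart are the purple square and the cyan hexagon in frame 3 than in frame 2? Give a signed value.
-2.5

Distance in frame 2: 3.6. Distance in frame 3: 1.1.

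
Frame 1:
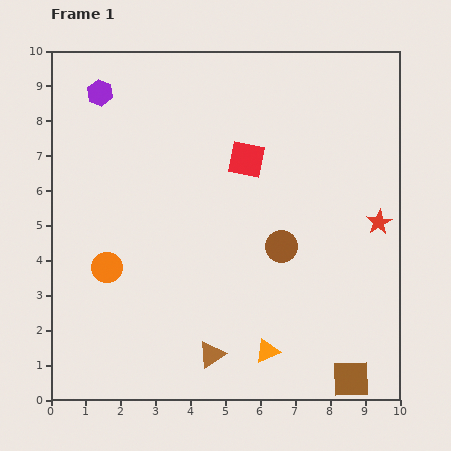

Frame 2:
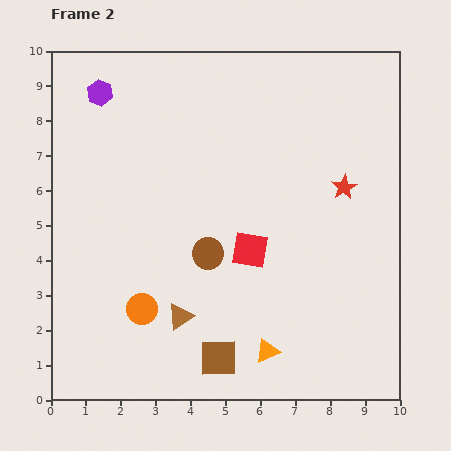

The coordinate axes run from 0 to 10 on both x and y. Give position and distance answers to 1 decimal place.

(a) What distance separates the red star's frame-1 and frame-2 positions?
1.4

The red star moved from (9.4, 5.1) to (8.4, 6.1), a distance of √(1.0² + 1.0²) ≈ 1.4.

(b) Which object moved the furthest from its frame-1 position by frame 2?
the brown square

(moved 3.8; next 2.6)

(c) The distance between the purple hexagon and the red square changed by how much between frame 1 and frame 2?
+1.6

Distance in frame 1: 4.6. Distance in frame 2: 6.2.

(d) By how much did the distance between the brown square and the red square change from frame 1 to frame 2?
-3.8

Distance in frame 1: 7.0. Distance in frame 2: 3.2.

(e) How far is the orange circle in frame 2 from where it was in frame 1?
1.6

The orange circle moved from (1.6, 3.8) to (2.6, 2.6), a distance of √(1.0² + 1.2²) ≈ 1.6.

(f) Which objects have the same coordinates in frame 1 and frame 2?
the purple hexagon, the orange triangle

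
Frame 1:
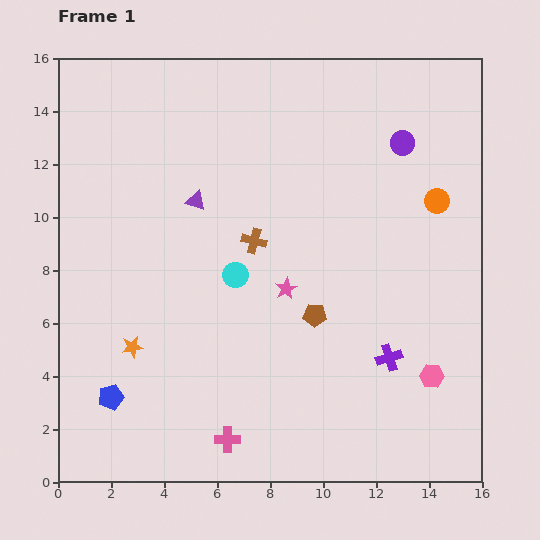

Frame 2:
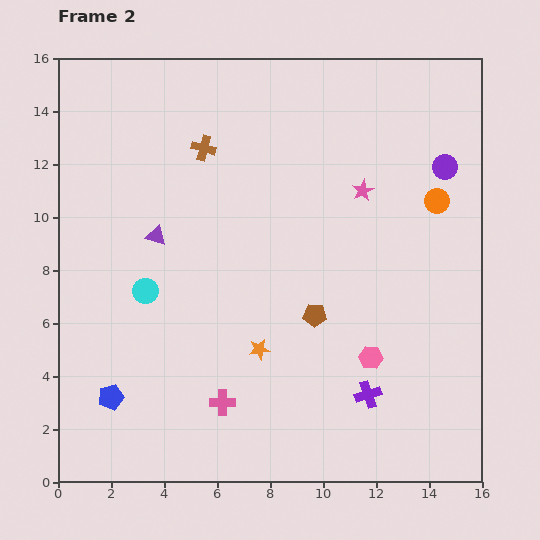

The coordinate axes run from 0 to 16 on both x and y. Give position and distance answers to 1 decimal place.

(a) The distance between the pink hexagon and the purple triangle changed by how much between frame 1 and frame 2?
-1.8

Distance in frame 1: 11.1. Distance in frame 2: 9.3.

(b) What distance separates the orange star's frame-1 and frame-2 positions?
4.8

The orange star moved from (2.8, 5.1) to (7.6, 5.0), a distance of √(4.8² + 0.1²) ≈ 4.8.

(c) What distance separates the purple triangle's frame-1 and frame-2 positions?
2.0

The purple triangle moved from (5.2, 10.6) to (3.7, 9.3), a distance of √(1.5² + 1.3²) ≈ 2.0.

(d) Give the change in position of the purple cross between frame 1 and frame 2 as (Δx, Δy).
(-0.8, -1.4)

The purple cross was at (12.5, 4.7) in frame 1 and (11.7, 3.3) in frame 2.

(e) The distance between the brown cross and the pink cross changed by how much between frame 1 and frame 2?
+2.0

Distance in frame 1: 7.6. Distance in frame 2: 9.6.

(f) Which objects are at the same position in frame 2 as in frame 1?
the blue pentagon, the orange circle, the brown pentagon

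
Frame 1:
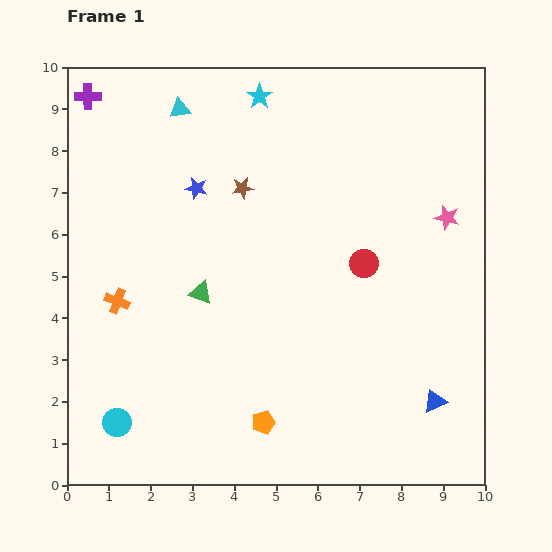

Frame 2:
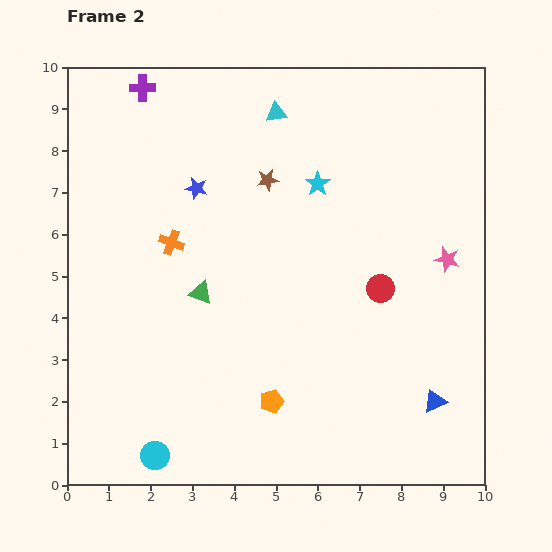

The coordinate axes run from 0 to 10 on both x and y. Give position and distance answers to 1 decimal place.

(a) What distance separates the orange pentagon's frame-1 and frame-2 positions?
0.5

The orange pentagon moved from (4.7, 1.5) to (4.9, 2.0), a distance of √(0.2² + 0.5²) ≈ 0.5.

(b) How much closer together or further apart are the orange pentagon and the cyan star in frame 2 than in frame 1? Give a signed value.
-2.5

Distance in frame 1: 7.8. Distance in frame 2: 5.3.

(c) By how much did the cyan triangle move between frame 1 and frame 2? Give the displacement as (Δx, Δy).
(2.3, -0.1)

The cyan triangle was at (2.7, 9.0) in frame 1 and (5.0, 8.9) in frame 2.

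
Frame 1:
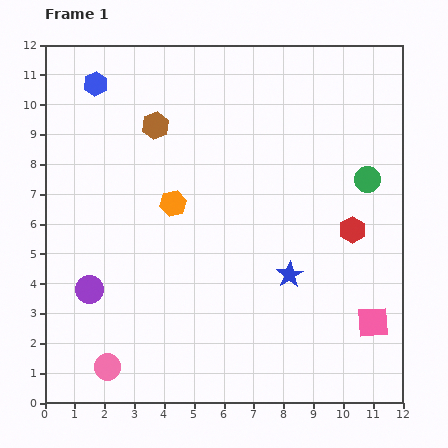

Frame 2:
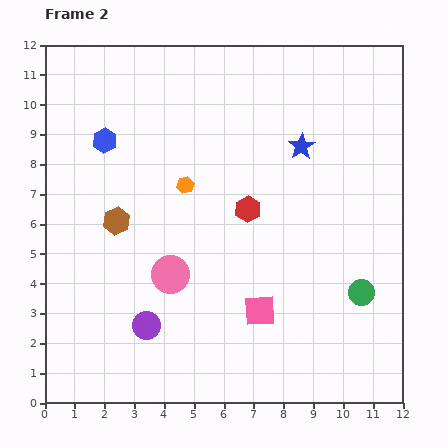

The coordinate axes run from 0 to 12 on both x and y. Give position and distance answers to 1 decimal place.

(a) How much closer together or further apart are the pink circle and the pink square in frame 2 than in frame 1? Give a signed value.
-5.8

Distance in frame 1: 9.0. Distance in frame 2: 3.2.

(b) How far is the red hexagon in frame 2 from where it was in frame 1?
3.6

The red hexagon moved from (10.3, 5.8) to (6.8, 6.5), a distance of √(3.5² + 0.7²) ≈ 3.6.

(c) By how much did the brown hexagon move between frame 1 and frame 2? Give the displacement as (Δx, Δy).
(-1.3, -3.2)

The brown hexagon was at (3.7, 9.3) in frame 1 and (2.4, 6.1) in frame 2.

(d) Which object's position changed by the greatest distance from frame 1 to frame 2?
the blue star

(moved 4.3; next 3.8)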